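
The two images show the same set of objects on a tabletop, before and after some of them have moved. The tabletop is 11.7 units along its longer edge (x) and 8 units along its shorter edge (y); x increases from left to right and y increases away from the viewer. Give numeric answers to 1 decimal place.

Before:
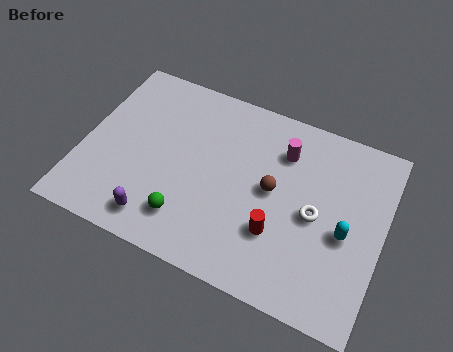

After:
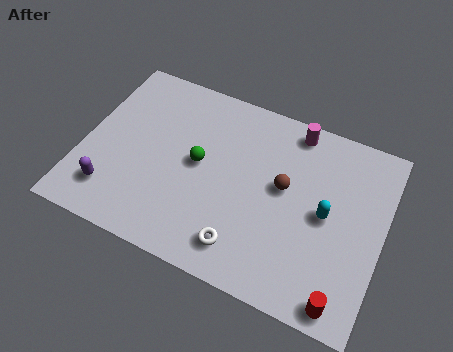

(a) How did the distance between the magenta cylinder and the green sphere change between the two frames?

-0.9

They were about 5.4 units apart before and 4.5 after — 0.9 units closer together.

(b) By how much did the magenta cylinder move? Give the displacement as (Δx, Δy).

(0.3, 1.1)

The magenta cylinder started near (7.6, 6.0) and ended near (7.9, 7.1).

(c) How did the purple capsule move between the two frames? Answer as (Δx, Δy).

(-1.9, 0.5)

From the two frames, the purple capsule sits at roughly (3.3, 1.2) before and (1.4, 1.7) after.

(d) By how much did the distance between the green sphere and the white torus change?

-1.6

They were about 5.1 units apart before and 3.5 after — 1.6 units closer together.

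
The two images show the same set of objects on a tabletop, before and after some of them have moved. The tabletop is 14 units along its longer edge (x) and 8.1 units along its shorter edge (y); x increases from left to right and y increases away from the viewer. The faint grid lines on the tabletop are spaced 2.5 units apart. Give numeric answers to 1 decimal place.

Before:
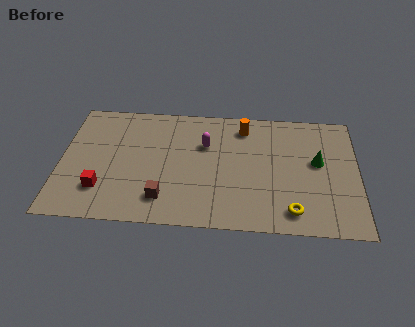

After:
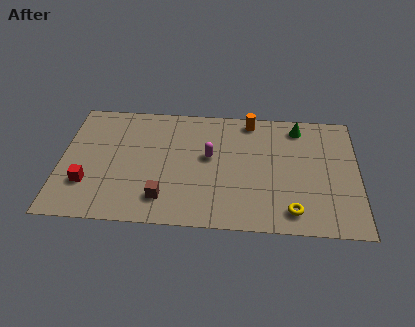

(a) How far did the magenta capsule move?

0.8

The magenta capsule was near (6.8, 5.4) before and (7.0, 4.6) after, so it travelled √(0.2² + 0.8²) ≈ 0.8 units.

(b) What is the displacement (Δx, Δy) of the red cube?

(-0.7, 0.3)

From the two frames, the red cube sits at roughly (2.0, 2.1) before and (1.3, 2.4) after.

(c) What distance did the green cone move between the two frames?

2.5

The green cone was near (12.1, 4.6) before and (11.2, 6.9) after, so it travelled √(0.9² + 2.3²) ≈ 2.5 units.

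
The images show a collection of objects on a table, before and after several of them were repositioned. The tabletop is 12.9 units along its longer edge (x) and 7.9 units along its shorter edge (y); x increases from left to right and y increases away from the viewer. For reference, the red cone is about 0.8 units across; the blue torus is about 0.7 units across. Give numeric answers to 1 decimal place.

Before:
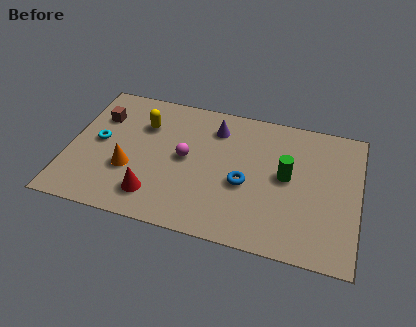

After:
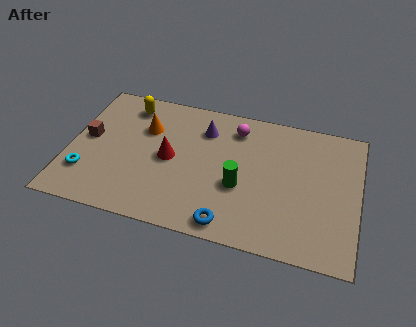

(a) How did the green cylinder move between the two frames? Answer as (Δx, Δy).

(-2.0, -1.1)

The green cylinder was at about (9.7, 4.2) and moved to about (7.7, 3.1).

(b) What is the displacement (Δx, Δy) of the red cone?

(0.5, 2.3)

The red cone started near (4.0, 1.6) and ended near (4.5, 3.9).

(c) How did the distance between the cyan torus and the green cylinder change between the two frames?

-1.5

The distance was about 8.4 in the first image and 6.9 in the second, so they moved 1.5 units closer together.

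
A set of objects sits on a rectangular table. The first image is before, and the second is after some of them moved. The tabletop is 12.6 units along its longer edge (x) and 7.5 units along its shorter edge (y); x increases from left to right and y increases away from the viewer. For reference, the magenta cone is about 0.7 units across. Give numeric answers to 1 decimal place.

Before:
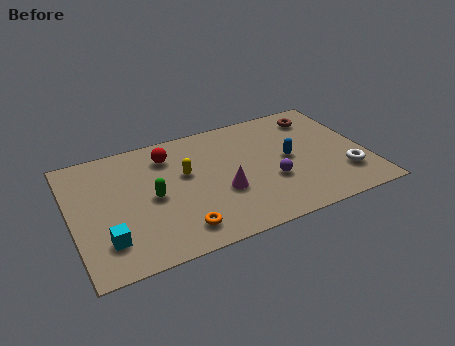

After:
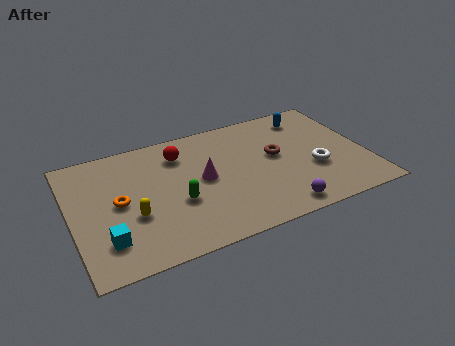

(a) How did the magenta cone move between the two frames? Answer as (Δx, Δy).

(-0.7, 1.1)

The magenta cone started near (6.3, 2.8) and ended near (5.6, 3.9).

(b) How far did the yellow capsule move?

2.9

From (4.9, 4.5) to (2.5, 2.8), the yellow capsule covered √(2.4² + 1.7²) ≈ 2.9 units.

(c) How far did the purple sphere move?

1.8

The purple sphere moved from about (8.4, 2.7) to (8.5, 0.9), a distance of √(0.1² + 1.8²) ≈ 1.8.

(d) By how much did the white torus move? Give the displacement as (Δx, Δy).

(-1.2, 0.8)

The white torus was at about (11.5, 2.0) and moved to about (10.3, 2.8).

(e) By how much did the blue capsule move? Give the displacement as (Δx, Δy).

(1.2, 2.4)

From the two frames, the blue capsule sits at roughly (9.3, 3.8) before and (10.5, 6.2) after.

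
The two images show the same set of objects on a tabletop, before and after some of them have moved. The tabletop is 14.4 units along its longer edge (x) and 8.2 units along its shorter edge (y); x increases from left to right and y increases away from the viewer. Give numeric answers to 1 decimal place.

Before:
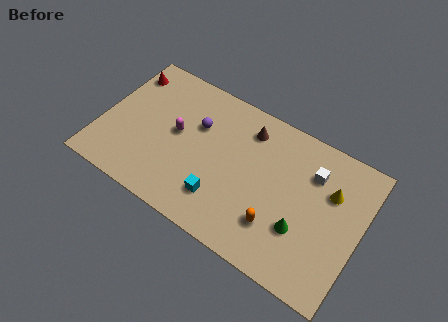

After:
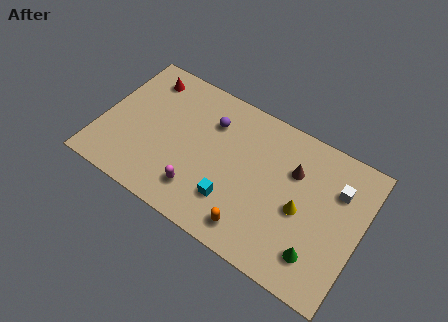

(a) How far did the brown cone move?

2.9

The brown cone moved from about (7.8, 6.6) to (10.5, 5.6), a distance of √(2.7² + 1.0²) ≈ 2.9.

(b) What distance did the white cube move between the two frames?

1.4

From (11.5, 6.0) to (12.9, 5.8), the white cube covered √(1.4² + 0.2²) ≈ 1.4 units.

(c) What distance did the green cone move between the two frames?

1.3

The green cone was near (11.4, 2.7) before and (12.4, 1.8) after, so it travelled √(1.0² + 0.9²) ≈ 1.3 units.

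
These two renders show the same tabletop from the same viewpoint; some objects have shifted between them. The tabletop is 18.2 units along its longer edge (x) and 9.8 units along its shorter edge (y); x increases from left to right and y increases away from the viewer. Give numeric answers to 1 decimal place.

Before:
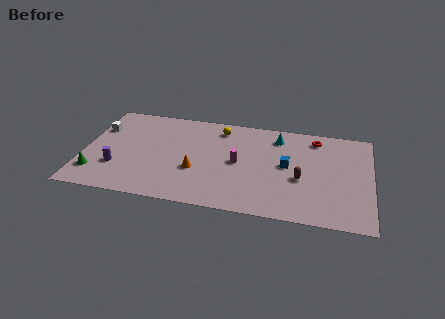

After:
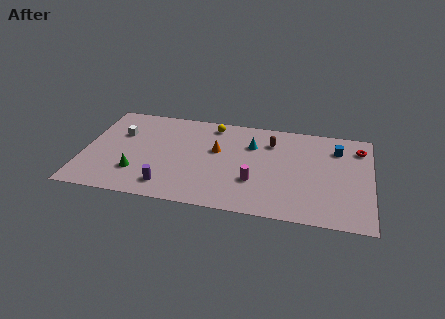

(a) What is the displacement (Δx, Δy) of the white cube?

(1.4, -0.3)

The white cube was at about (0.8, 6.8) and moved to about (2.2, 6.5).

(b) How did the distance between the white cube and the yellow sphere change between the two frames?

-1.7

They were about 7.8 units apart before and 6.1 after — 1.7 units closer together.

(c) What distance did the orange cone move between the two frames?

2.6

The orange cone was near (7.2, 3.6) before and (8.4, 5.9) after, so it travelled √(1.2² + 2.3²) ≈ 2.6 units.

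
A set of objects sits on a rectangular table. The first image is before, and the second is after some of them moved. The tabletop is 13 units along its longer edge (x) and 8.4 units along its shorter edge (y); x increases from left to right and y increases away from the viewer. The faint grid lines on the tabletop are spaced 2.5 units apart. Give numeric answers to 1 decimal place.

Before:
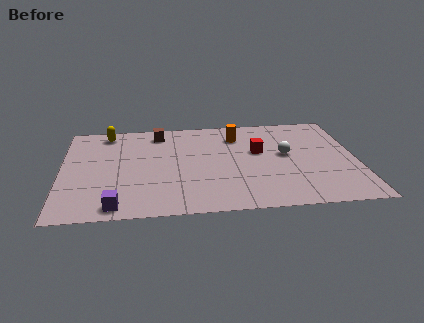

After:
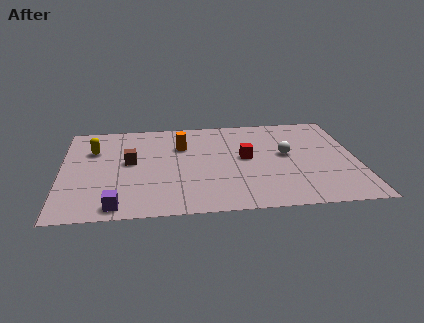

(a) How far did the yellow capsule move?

1.6

The yellow capsule moved from about (2.0, 7.3) to (1.4, 5.8), a distance of √(0.6² + 1.5²) ≈ 1.6.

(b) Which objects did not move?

the purple cube and the white sphere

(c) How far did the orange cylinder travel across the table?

2.6

The orange cylinder moved from about (7.8, 6.5) to (5.3, 5.8), a distance of √(2.5² + 0.7²) ≈ 2.6.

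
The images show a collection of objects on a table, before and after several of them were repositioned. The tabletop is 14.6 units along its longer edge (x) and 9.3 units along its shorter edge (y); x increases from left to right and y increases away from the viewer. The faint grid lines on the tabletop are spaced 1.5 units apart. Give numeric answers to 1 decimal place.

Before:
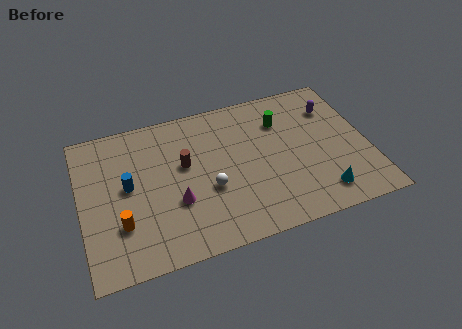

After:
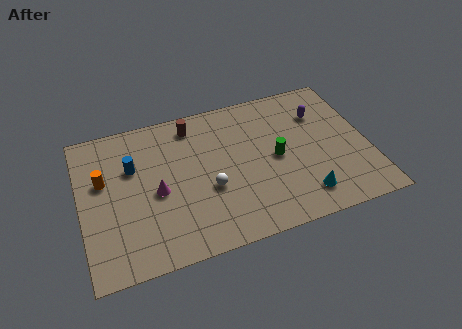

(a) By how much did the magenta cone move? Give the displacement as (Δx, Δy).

(-0.9, 0.9)

The magenta cone was at about (4.7, 3.3) and moved to about (3.8, 4.2).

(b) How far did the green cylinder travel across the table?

2.4

The green cylinder moved from about (10.4, 6.8) to (9.9, 4.5), a distance of √(0.5² + 2.3²) ≈ 2.4.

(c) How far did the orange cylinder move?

3.0

From (1.9, 2.8) to (1.2, 5.7), the orange cylinder covered √(0.7² + 2.9²) ≈ 3.0 units.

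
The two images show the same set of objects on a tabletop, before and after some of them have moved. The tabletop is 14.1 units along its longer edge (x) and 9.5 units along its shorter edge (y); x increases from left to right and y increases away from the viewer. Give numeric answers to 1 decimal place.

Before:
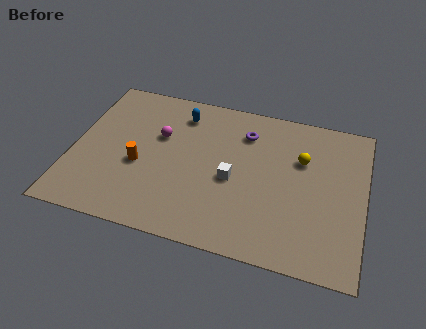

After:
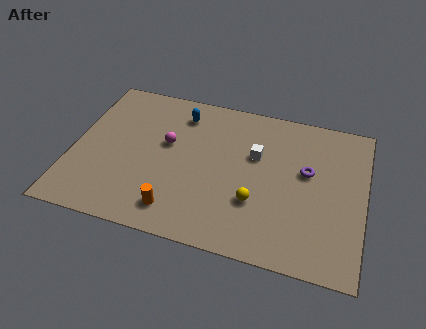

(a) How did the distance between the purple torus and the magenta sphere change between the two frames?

+2.5

Before: roughly 4.3 units apart; after: 6.8. That's 2.5 units further apart.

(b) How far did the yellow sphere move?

3.8

The yellow sphere was near (11.0, 6.3) before and (9.0, 3.1) after, so it travelled √(2.0² + 3.2²) ≈ 3.8 units.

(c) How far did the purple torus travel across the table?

3.5

The purple torus was near (8.2, 7.3) before and (11.3, 5.6) after, so it travelled √(3.1² + 1.7²) ≈ 3.5 units.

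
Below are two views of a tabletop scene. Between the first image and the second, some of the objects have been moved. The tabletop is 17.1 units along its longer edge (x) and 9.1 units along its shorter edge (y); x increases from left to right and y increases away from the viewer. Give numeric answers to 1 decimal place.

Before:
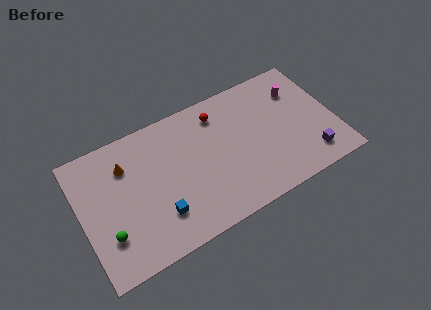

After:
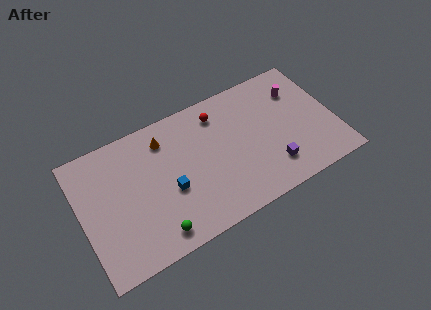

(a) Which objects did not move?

the red sphere and the magenta cylinder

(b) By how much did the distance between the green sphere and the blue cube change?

-0.7

They were about 3.4 units apart before and 2.7 after — 0.7 units closer together.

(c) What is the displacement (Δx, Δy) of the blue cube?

(0.9, 1.3)

The blue cube was at about (4.9, 2.4) and moved to about (5.8, 3.7).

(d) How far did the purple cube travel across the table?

2.6

From (15.1, 1.7) to (12.5, 2.1), the purple cube covered √(2.6² + 0.4²) ≈ 2.6 units.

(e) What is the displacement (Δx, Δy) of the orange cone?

(2.7, 0.6)

The orange cone was at about (3.2, 6.7) and moved to about (5.9, 7.3).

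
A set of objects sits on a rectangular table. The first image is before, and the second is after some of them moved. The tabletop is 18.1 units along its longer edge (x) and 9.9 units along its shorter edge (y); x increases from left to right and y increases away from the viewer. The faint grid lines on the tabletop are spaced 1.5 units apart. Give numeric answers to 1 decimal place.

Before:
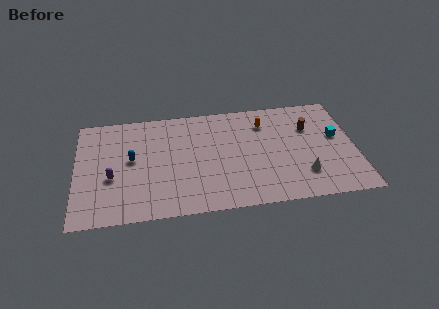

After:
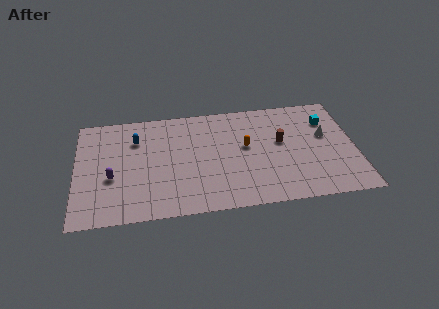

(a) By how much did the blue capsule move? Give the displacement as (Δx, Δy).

(0.3, 1.8)

The blue capsule was at about (3.6, 5.4) and moved to about (3.9, 7.2).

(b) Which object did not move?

the purple capsule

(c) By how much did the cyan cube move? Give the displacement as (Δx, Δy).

(-0.5, 1.6)

The cyan cube started near (16.9, 5.7) and ended near (16.4, 7.3).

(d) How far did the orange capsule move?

2.4

The orange capsule was near (12.3, 7.6) before and (11.0, 5.6) after, so it travelled √(1.3² + 2.0²) ≈ 2.4 units.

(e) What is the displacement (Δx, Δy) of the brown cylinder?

(-1.9, -1.1)

From the two frames, the brown cylinder sits at roughly (15.2, 6.8) before and (13.3, 5.7) after.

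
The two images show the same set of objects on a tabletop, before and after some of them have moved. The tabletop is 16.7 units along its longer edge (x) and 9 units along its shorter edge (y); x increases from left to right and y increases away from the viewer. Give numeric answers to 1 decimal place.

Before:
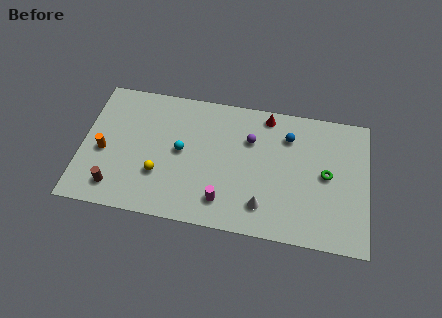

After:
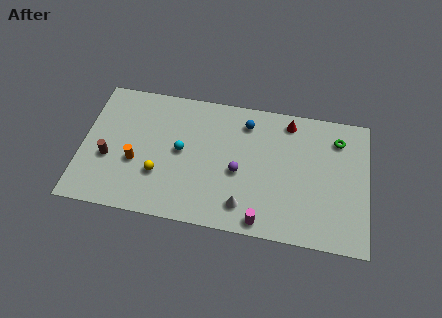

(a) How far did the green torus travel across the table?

2.6

The green torus moved from about (14.3, 4.6) to (14.9, 7.1), a distance of √(0.6² + 2.5²) ≈ 2.6.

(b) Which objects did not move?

the cyan sphere and the yellow sphere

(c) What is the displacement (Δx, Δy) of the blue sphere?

(-2.5, 0.5)

The blue sphere was at about (12.0, 6.8) and moved to about (9.5, 7.3).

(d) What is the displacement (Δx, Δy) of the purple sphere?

(-0.6, -2.3)

The purple sphere was at about (9.8, 6.2) and moved to about (9.2, 3.9).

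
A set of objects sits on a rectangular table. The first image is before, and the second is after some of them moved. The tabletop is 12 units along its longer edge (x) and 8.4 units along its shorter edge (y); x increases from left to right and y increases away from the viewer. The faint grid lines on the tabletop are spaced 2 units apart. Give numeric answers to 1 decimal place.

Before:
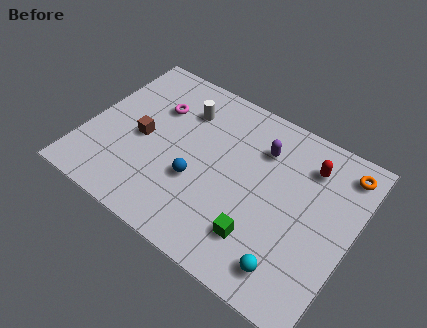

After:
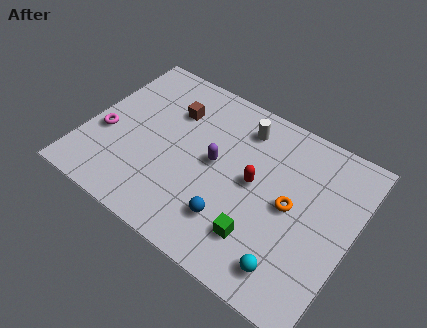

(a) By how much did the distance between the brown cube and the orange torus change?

-3.2

Before: roughly 9.3 units apart; after: 6.1. That's 3.2 units closer together.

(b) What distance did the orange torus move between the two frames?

3.5

The orange torus moved from about (11.2, 7.1) to (9.3, 4.2), a distance of √(1.9² + 2.9²) ≈ 3.5.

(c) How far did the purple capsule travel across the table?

2.5

The purple capsule was near (7.6, 6.2) before and (5.8, 4.4) after, so it travelled √(1.8² + 1.8²) ≈ 2.5 units.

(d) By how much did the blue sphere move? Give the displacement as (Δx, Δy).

(1.8, -1.0)

The blue sphere was at about (5.2, 3.1) and moved to about (7.0, 2.1).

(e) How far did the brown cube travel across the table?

2.3

From (2.5, 3.9) to (3.5, 6.0), the brown cube covered √(1.0² + 2.1²) ≈ 2.3 units.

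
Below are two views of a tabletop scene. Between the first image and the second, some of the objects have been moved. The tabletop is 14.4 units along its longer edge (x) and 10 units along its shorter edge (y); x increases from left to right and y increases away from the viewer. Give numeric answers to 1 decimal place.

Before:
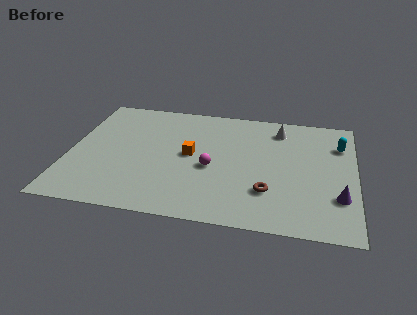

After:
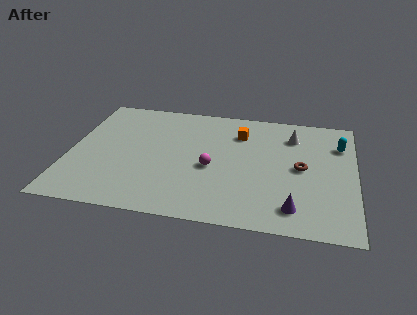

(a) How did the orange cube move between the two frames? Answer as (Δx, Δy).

(2.4, 2.3)

The orange cube started near (6.1, 5.2) and ended near (8.5, 7.5).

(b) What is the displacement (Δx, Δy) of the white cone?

(0.7, -0.5)

The white cone was at about (10.5, 8.2) and moved to about (11.2, 7.7).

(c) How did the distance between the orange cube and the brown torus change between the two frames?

-0.6

Before: roughly 4.7 units apart; after: 4.1. That's 0.6 units closer together.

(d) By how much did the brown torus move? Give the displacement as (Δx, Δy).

(1.6, 2.2)

The brown torus started near (10.1, 2.8) and ended near (11.7, 5.0).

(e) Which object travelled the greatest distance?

the orange cube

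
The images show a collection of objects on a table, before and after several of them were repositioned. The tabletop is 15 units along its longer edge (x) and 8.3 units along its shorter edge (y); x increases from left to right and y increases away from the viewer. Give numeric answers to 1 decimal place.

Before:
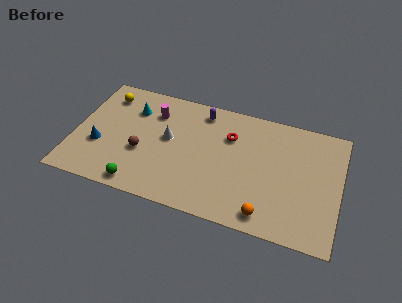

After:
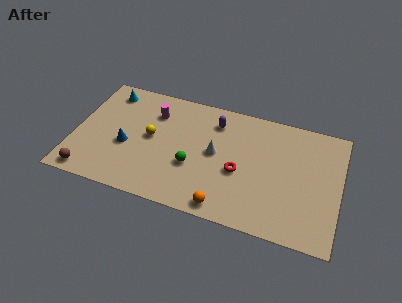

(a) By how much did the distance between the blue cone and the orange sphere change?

-3.5

They were about 9.8 units apart before and 6.3 after — 3.5 units closer together.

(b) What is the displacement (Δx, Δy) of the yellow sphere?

(2.8, -2.3)

The yellow sphere started near (1.5, 6.7) and ended near (4.3, 4.4).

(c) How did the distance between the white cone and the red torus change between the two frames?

-1.9

They were about 3.6 units apart before and 1.7 after — 1.9 units closer together.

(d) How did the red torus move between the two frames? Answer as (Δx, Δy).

(0.7, -2.3)

The red torus started near (8.7, 5.8) and ended near (9.4, 3.5).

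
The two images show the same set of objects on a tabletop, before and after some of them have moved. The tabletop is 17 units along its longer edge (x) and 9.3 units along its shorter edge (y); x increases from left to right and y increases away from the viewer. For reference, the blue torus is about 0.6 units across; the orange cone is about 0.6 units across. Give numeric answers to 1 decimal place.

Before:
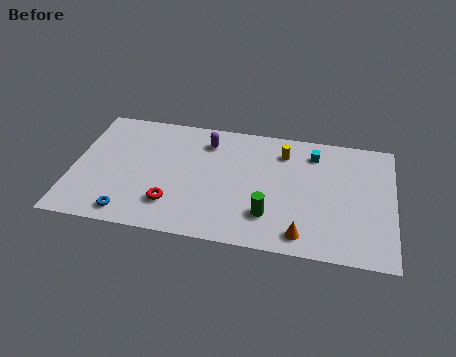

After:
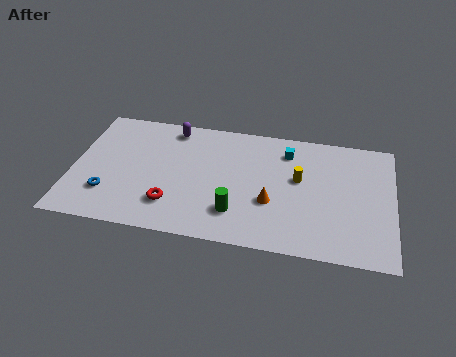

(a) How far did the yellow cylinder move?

2.1

The yellow cylinder moved from about (11.1, 7.3) to (12.0, 5.4), a distance of √(0.9² + 1.9²) ≈ 2.1.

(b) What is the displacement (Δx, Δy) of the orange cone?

(-1.7, 2.1)

The orange cone was at about (12.3, 1.3) and moved to about (10.6, 3.4).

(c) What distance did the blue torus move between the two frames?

1.8

From (3.2, 1.2) to (2.0, 2.5), the blue torus covered √(1.2² + 1.3²) ≈ 1.8 units.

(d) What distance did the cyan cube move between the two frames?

1.4

The cyan cube moved from about (12.7, 7.5) to (11.3, 7.4), a distance of √(1.4² + 0.1²) ≈ 1.4.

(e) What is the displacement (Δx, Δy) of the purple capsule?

(-1.9, 0.7)

The purple capsule was at about (7.0, 7.4) and moved to about (5.1, 8.1).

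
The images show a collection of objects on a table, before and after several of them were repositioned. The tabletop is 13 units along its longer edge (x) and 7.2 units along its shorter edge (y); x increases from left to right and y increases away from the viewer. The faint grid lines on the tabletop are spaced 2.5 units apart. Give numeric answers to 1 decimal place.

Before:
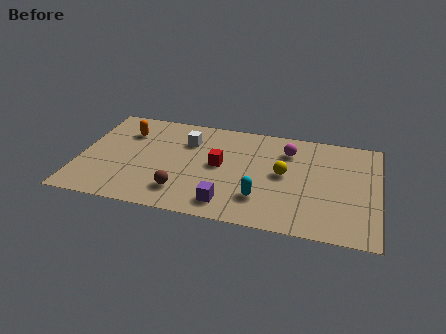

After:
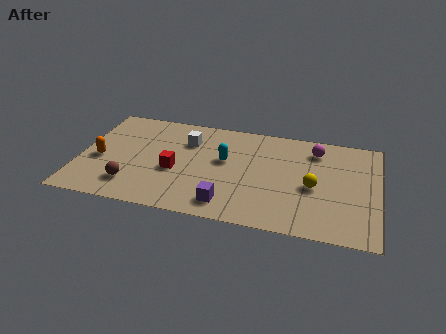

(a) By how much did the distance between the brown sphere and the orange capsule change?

-2.5

Before: roughly 4.6 units apart; after: 2.1. That's 2.5 units closer together.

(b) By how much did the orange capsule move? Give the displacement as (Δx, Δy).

(-1.0, -2.2)

From the two frames, the orange capsule sits at roughly (1.9, 5.3) before and (0.9, 3.1) after.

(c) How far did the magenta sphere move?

1.2

The magenta sphere moved from about (9.0, 5.5) to (10.2, 5.8), a distance of √(1.2² + 0.3²) ≈ 1.2.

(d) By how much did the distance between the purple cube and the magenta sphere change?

+0.9

Before: roughly 4.9 units apart; after: 5.8. That's 0.9 units further apart.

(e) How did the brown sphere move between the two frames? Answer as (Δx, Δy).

(-2.2, 0.0)

The brown sphere was at about (4.6, 1.6) and moved to about (2.4, 1.6).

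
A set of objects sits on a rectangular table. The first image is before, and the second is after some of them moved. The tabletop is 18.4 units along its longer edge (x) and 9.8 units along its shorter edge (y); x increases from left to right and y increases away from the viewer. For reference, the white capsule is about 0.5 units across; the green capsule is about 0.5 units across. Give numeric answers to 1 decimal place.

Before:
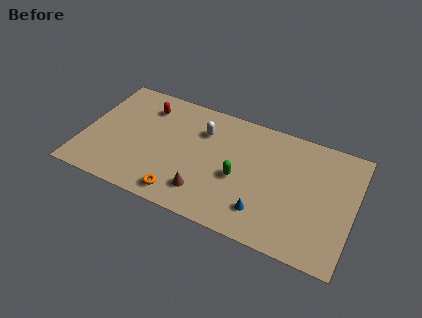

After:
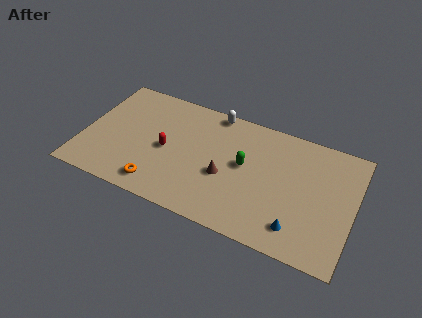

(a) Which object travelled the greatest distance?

the red capsule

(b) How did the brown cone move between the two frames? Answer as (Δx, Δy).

(1.2, 1.9)

The brown cone started near (8.6, 2.1) and ended near (9.8, 4.0).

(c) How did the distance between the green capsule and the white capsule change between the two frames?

+0.4

The distance was about 4.0 in the first image and 4.4 in the second, so they moved 0.4 units further apart.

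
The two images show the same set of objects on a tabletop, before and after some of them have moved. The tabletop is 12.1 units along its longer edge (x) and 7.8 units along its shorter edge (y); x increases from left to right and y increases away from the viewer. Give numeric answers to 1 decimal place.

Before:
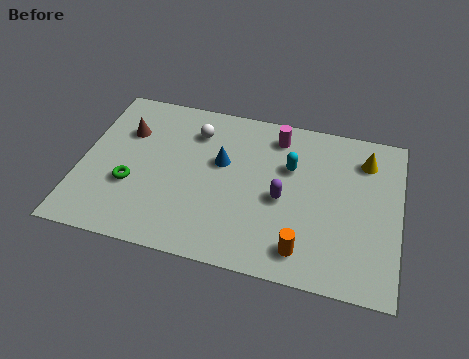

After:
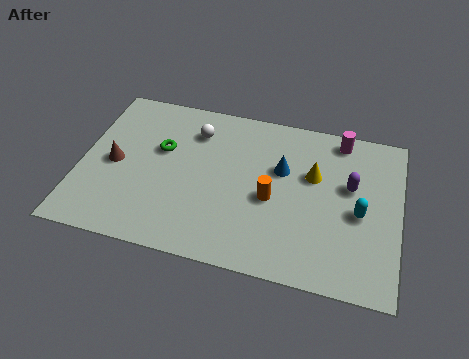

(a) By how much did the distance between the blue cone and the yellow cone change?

-4.4

The distance was about 5.6 in the first image and 1.2 in the second, so they moved 4.4 units closer together.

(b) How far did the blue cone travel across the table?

2.3

From (5.3, 4.7) to (7.6, 4.9), the blue cone covered √(2.3² + 0.2²) ≈ 2.3 units.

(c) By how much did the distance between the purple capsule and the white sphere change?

+1.8

They were about 4.3 units apart before and 6.1 after — 1.8 units further apart.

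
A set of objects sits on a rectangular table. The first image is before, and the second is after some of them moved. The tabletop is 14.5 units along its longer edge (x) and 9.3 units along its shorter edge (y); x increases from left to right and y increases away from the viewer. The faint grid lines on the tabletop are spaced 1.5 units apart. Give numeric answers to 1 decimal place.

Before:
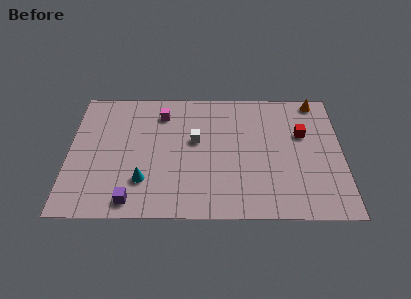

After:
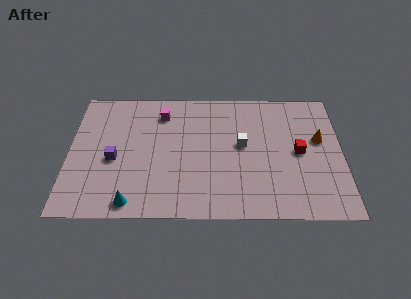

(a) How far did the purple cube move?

3.1

The purple cube was near (3.4, 1.1) before and (2.4, 4.0) after, so it travelled √(1.0² + 2.9²) ≈ 3.1 units.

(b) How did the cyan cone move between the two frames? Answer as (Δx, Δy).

(-0.6, -1.5)

The cyan cone was at about (4.0, 2.5) and moved to about (3.4, 1.0).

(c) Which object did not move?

the magenta cube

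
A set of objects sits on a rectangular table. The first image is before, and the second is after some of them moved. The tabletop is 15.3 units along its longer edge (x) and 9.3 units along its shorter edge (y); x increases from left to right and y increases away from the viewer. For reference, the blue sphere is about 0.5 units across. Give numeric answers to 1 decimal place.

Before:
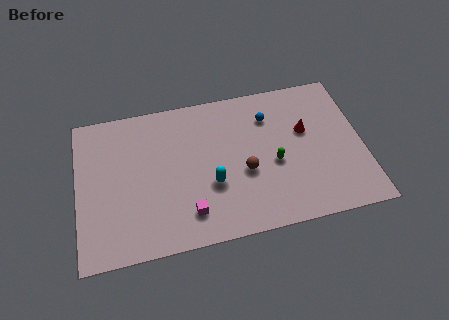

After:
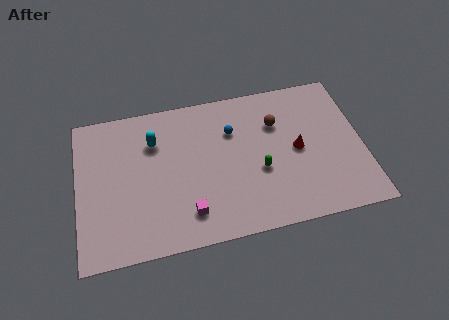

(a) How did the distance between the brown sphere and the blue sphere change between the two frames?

-1.1

The distance was about 3.5 in the first image and 2.4 in the second, so they moved 1.1 units closer together.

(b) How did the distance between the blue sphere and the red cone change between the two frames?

+1.6

Before: roughly 2.3 units apart; after: 3.9. That's 1.6 units further apart.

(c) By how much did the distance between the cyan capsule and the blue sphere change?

-0.7

The distance was about 4.9 in the first image and 4.2 in the second, so they moved 0.7 units closer together.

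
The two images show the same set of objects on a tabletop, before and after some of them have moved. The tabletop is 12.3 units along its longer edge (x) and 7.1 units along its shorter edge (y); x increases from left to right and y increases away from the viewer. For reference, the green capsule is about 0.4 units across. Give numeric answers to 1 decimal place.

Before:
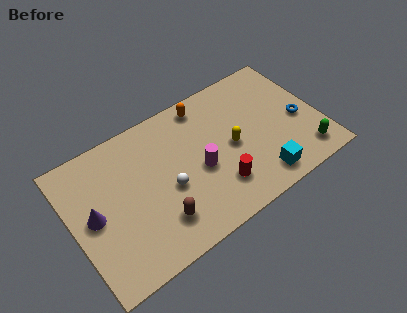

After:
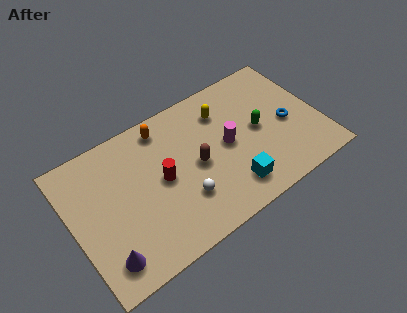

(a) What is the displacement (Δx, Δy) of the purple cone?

(0.2, -2.3)

The purple cone started near (1.0, 3.6) and ended near (1.2, 1.3).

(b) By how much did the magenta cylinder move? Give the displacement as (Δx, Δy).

(1.5, 0.5)

From the two frames, the magenta cylinder sits at roughly (6.2, 3.1) before and (7.7, 3.6) after.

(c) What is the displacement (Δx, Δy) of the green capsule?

(-1.9, 2.4)

From the two frames, the green capsule sits at roughly (11.2, 1.2) before and (9.3, 3.6) after.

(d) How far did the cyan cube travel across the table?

1.4

From (8.9, 1.1) to (7.5, 1.4), the cyan cube covered √(1.4² + 0.3²) ≈ 1.4 units.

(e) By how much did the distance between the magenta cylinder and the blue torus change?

-2.1

They were about 5.1 units apart before and 3.0 after — 2.1 units closer together.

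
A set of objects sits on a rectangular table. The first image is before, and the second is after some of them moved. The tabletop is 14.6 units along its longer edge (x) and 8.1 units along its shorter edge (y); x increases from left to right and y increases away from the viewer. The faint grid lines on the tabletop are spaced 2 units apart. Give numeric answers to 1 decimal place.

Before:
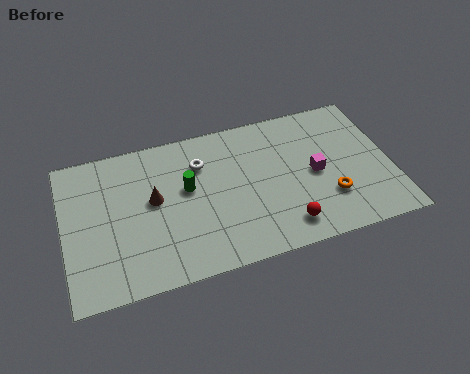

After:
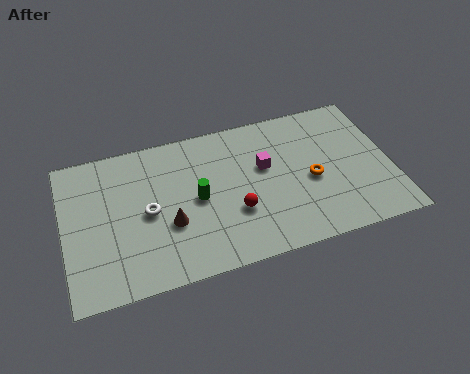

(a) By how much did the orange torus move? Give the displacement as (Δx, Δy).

(-0.7, 1.2)

From the two frames, the orange torus sits at roughly (11.7, 2.4) before and (11.0, 3.6) after.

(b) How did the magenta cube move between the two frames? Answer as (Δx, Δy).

(-2.2, 1.0)

From the two frames, the magenta cube sits at roughly (11.2, 3.9) before and (9.0, 4.9) after.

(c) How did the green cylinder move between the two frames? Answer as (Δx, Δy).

(0.4, -0.7)

From the two frames, the green cylinder sits at roughly (5.5, 4.7) before and (5.9, 4.0) after.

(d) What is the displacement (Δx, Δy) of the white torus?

(-2.5, -2.0)

The white torus started near (6.2, 5.9) and ended near (3.7, 3.9).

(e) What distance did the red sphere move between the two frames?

2.5

The red sphere was near (9.6, 1.4) before and (7.5, 2.8) after, so it travelled √(2.1² + 1.4²) ≈ 2.5 units.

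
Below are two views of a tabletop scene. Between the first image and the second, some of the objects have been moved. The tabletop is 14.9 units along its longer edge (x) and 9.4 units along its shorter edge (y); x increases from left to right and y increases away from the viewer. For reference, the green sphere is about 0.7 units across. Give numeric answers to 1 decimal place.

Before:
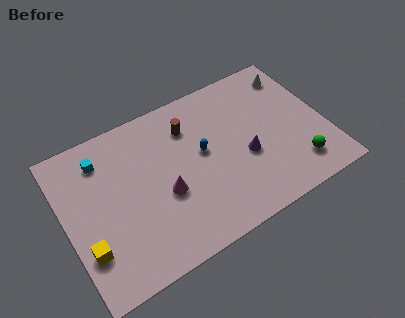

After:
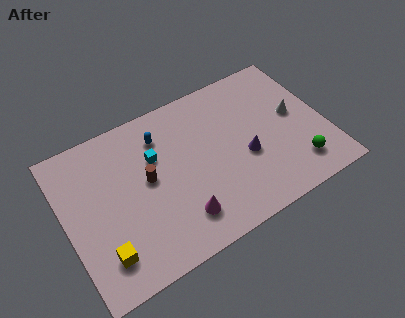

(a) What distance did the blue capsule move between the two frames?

3.0

From (7.9, 5.2) to (5.8, 7.3), the blue capsule covered √(2.1² + 2.1²) ≈ 3.0 units.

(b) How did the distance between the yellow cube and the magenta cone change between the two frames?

-0.3

Before: roughly 4.7 units apart; after: 4.4. That's 0.3 units closer together.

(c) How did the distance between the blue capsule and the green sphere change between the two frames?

+2.9

Before: roughly 6.0 units apart; after: 8.9. That's 2.9 units further apart.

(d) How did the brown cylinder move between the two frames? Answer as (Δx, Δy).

(-2.7, -2.0)

The brown cylinder started near (7.4, 7.1) and ended near (4.7, 5.1).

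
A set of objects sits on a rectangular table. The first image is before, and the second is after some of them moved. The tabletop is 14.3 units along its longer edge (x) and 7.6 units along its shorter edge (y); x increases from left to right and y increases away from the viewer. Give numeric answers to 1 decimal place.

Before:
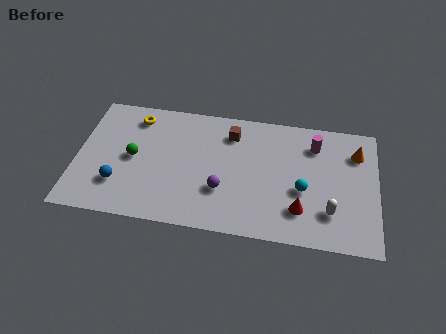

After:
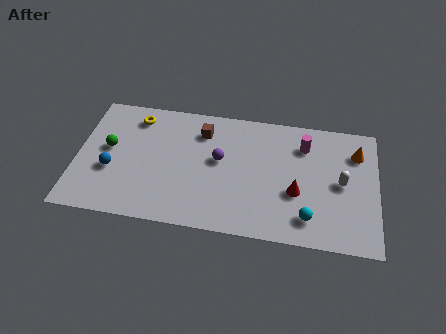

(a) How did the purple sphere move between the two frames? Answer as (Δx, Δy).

(-0.2, 1.8)

The purple sphere started near (7.0, 2.5) and ended near (6.8, 4.3).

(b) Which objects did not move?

the orange cone and the yellow torus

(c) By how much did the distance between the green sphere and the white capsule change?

+1.5

The distance was about 9.6 in the first image and 11.1 in the second, so they moved 1.5 units further apart.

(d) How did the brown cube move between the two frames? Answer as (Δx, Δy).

(-1.4, -0.1)

The brown cube started near (7.3, 6.0) and ended near (5.9, 5.9).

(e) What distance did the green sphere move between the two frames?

1.3

The green sphere moved from about (2.7, 3.8) to (1.5, 4.2), a distance of √(1.2² + 0.4²) ≈ 1.3.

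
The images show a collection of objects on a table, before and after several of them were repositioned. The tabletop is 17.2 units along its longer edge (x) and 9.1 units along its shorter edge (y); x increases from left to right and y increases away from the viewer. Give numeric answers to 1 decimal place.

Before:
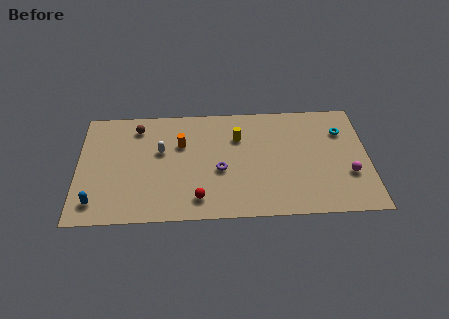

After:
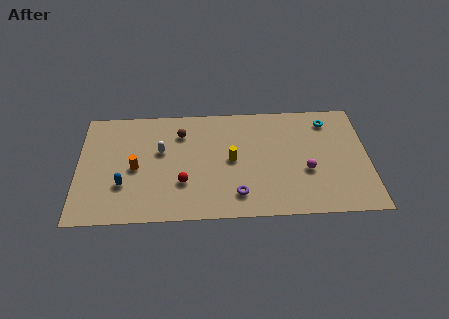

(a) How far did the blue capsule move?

2.1

The blue capsule was near (1.1, 1.6) before and (2.7, 2.9) after, so it travelled √(1.6² + 1.3²) ≈ 2.1 units.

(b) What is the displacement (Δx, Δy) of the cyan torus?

(-0.8, 0.9)

The cyan torus was at about (15.7, 6.6) and moved to about (14.9, 7.5).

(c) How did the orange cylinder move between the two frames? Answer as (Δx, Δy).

(-2.7, -1.8)

From the two frames, the orange cylinder sits at roughly (6.1, 6.0) before and (3.4, 4.2) after.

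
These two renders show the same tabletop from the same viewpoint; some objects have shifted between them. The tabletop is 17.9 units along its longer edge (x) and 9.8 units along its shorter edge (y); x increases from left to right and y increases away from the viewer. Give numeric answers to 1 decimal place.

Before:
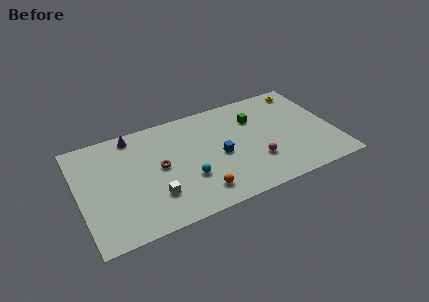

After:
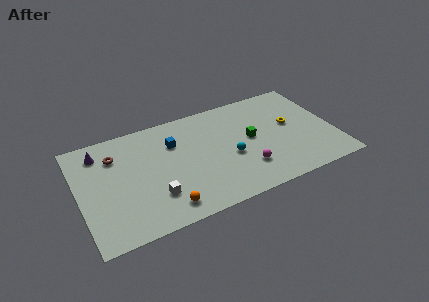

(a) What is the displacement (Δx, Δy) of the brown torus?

(-2.9, 2.2)

The brown torus started near (5.6, 5.1) and ended near (2.7, 7.3).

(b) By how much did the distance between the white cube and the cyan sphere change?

+3.2

They were about 2.5 units apart before and 5.7 after — 3.2 units further apart.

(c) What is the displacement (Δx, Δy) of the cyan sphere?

(3.1, 0.8)

The cyan sphere started near (7.4, 3.3) and ended near (10.5, 4.1).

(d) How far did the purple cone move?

2.5

The purple cone moved from about (4.1, 8.7) to (1.7, 8.0), a distance of √(2.4² + 0.7²) ≈ 2.5.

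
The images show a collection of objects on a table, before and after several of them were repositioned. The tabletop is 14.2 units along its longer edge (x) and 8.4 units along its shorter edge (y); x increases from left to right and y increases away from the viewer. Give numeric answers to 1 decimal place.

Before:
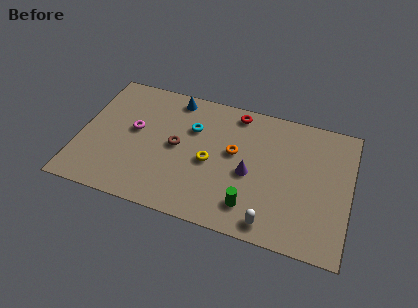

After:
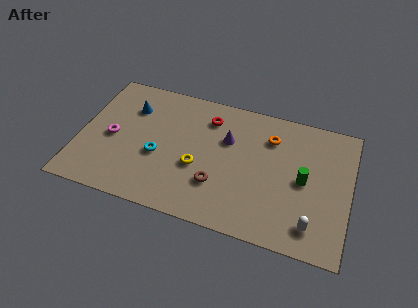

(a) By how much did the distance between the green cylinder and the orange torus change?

-0.4

They were about 3.3 units apart before and 2.9 after — 0.4 units closer together.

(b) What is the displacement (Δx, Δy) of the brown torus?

(2.3, -1.8)

The brown torus was at about (5.1, 4.3) and moved to about (7.4, 2.5).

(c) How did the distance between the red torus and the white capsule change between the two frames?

+0.9

The distance was about 6.8 in the first image and 7.7 in the second, so they moved 0.9 units further apart.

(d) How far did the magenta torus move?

1.4

The magenta torus was near (2.8, 4.7) before and (1.7, 3.9) after, so it travelled √(1.1² + 0.8²) ≈ 1.4 units.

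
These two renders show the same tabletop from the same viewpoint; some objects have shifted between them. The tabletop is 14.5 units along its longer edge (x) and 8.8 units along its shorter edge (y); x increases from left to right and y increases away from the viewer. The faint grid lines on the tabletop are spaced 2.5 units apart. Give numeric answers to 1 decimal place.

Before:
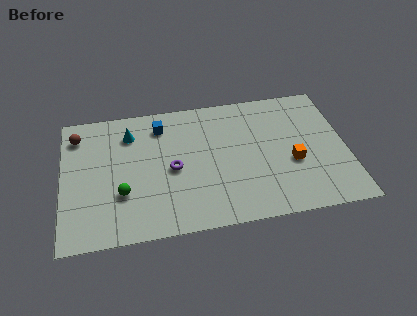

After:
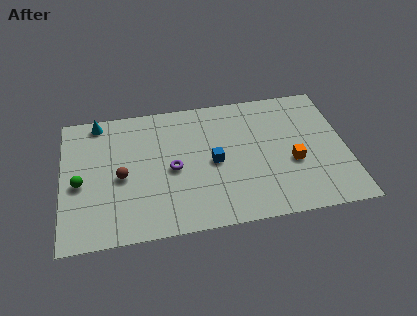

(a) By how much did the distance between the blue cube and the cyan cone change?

+5.3

They were about 1.6 units apart before and 6.9 after — 5.3 units further apart.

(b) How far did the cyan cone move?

1.9

From (3.5, 6.8) to (1.9, 7.9), the cyan cone covered √(1.6² + 1.1²) ≈ 1.9 units.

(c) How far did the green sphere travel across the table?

2.3

The green sphere moved from about (3.0, 2.9) to (0.9, 3.9), a distance of √(2.1² + 1.0²) ≈ 2.3.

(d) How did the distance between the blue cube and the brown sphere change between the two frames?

+0.4

The distance was about 4.3 in the first image and 4.7 in the second, so they moved 0.4 units further apart.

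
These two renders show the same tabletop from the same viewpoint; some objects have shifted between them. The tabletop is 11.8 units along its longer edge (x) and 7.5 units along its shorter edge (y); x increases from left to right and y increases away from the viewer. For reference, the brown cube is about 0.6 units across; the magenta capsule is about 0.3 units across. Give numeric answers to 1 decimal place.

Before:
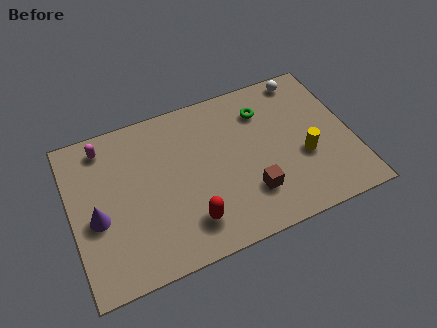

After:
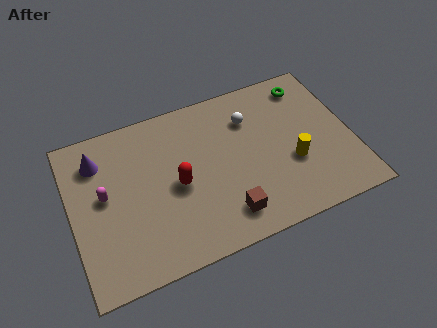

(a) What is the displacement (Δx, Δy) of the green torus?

(2.0, 0.6)

From the two frames, the green torus sits at roughly (8.3, 5.7) before and (10.3, 6.3) after.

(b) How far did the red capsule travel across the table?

1.9

The red capsule was near (4.7, 1.6) before and (4.4, 3.5) after, so it travelled √(0.3² + 1.9²) ≈ 1.9 units.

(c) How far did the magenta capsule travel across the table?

2.3

The magenta capsule was near (1.6, 6.4) before and (1.4, 4.1) after, so it travelled √(0.2² + 2.3²) ≈ 2.3 units.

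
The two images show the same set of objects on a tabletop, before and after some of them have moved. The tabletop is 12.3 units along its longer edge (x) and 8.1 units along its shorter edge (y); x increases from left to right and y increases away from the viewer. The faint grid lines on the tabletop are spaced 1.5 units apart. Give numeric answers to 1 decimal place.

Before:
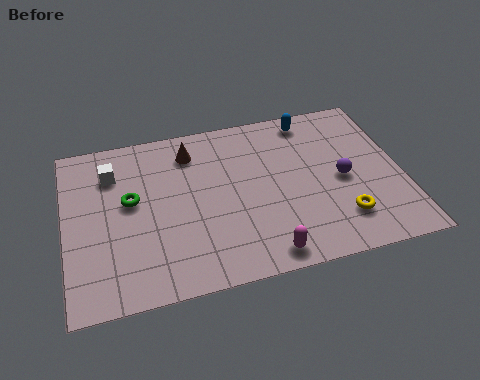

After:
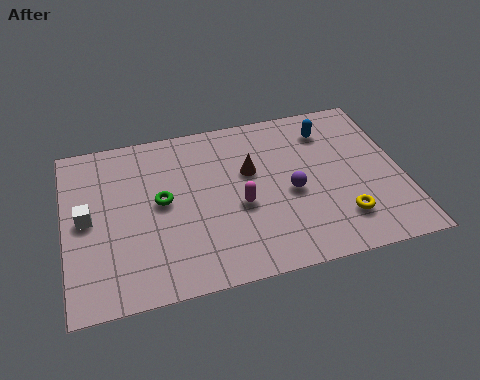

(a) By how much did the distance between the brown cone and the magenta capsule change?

-4.4

The distance was about 6.1 in the first image and 1.7 in the second, so they moved 4.4 units closer together.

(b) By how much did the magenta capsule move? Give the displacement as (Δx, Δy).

(-0.7, 2.5)

The magenta capsule started near (7.0, 0.9) and ended near (6.3, 3.4).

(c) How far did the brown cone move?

2.6

The brown cone was near (4.7, 6.5) before and (6.8, 5.0) after, so it travelled √(2.1² + 1.5²) ≈ 2.6 units.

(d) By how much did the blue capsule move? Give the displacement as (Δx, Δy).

(0.6, -0.7)

From the two frames, the blue capsule sits at roughly (9.2, 7.1) before and (9.8, 6.4) after.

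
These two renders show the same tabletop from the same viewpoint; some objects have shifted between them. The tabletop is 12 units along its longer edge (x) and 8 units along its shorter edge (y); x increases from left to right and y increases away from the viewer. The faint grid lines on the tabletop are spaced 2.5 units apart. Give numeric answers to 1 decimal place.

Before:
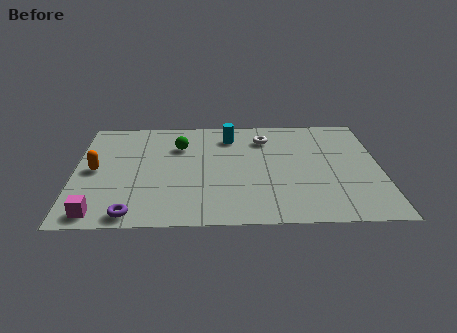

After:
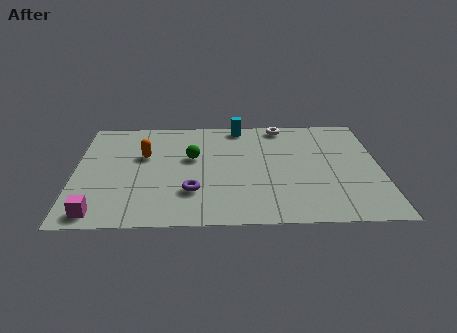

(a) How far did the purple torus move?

2.7

From (2.3, 0.8) to (4.6, 2.3), the purple torus covered √(2.3² + 1.5²) ≈ 2.7 units.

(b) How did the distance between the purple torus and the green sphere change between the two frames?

-2.7

They were about 5.2 units apart before and 2.5 after — 2.7 units closer together.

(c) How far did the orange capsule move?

2.1

The orange capsule moved from about (0.8, 4.0) to (2.7, 5.0), a distance of √(1.9² + 1.0²) ≈ 2.1.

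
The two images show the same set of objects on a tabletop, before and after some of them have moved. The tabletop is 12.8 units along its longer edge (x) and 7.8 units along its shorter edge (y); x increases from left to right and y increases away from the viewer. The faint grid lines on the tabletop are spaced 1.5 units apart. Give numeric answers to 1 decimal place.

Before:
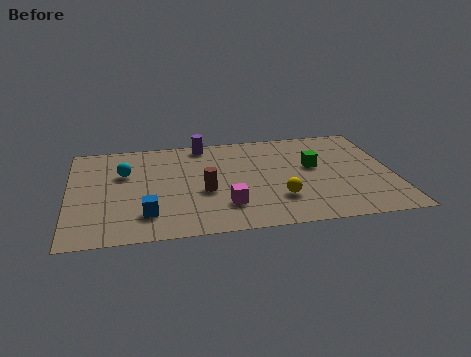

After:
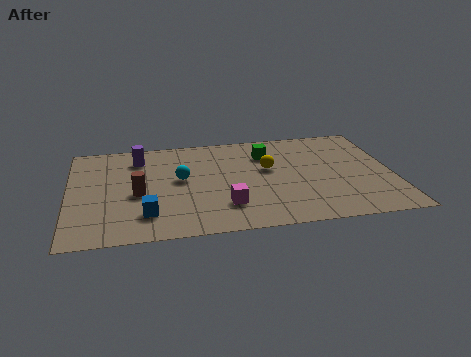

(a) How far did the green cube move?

2.2

The green cube moved from about (9.7, 4.5) to (7.9, 5.8), a distance of √(1.8² + 1.3²) ≈ 2.2.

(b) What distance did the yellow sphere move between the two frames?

2.4

From (8.2, 2.2) to (7.9, 4.6), the yellow sphere covered √(0.3² + 2.4²) ≈ 2.4 units.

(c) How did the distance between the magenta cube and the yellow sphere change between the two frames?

+1.1

Before: roughly 2.1 units apart; after: 3.2. That's 1.1 units further apart.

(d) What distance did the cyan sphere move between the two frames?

2.3

The cyan sphere moved from about (2.2, 5.1) to (4.4, 4.3), a distance of √(2.2² + 0.8²) ≈ 2.3.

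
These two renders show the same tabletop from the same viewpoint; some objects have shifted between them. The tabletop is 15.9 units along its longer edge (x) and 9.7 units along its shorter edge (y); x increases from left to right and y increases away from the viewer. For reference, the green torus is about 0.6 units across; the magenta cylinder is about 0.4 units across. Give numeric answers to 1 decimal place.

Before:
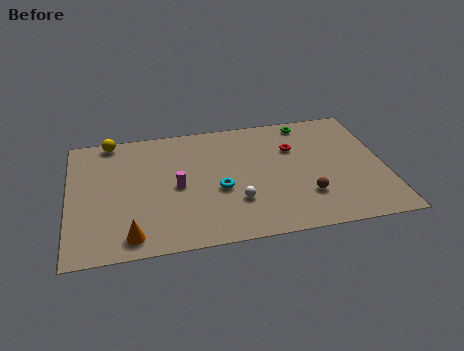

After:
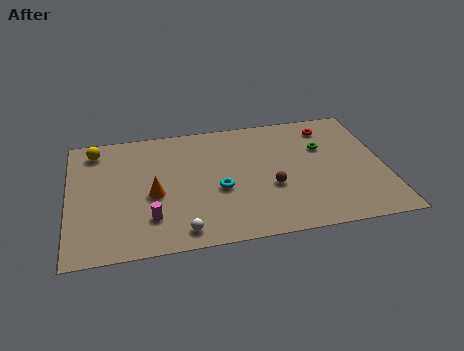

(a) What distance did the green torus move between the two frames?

2.3

The green torus was near (12.2, 8.6) before and (12.9, 6.4) after, so it travelled √(0.7² + 2.2²) ≈ 2.3 units.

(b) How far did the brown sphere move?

2.0

The brown sphere was near (11.8, 2.7) before and (10.1, 3.7) after, so it travelled √(1.7² + 1.0²) ≈ 2.0 units.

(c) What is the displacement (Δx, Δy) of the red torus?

(1.9, 1.4)

From the two frames, the red torus sits at roughly (11.4, 6.6) before and (13.3, 8.0) after.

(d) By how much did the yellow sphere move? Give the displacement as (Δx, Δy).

(-0.8, -0.7)

The yellow sphere started near (2.2, 8.9) and ended near (1.4, 8.2).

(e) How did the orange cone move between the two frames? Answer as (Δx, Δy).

(1.2, 2.9)

The orange cone started near (3.0, 1.3) and ended near (4.2, 4.2).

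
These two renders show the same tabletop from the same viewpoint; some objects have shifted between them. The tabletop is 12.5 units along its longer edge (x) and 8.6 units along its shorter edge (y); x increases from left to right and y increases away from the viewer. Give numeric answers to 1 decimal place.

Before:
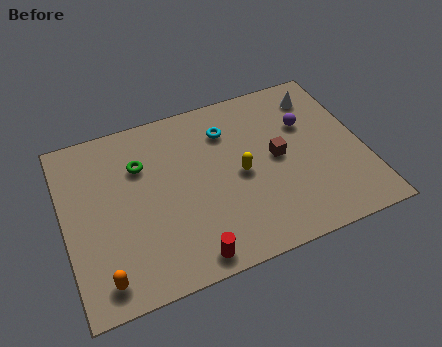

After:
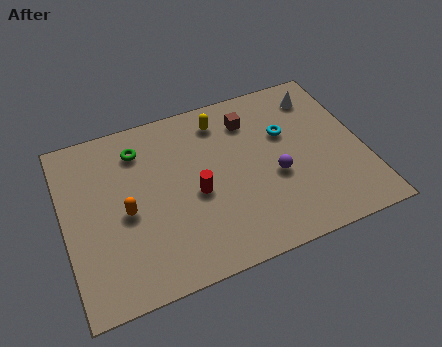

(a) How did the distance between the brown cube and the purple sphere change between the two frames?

+1.4

Before: roughly 1.9 units apart; after: 3.3. That's 1.4 units further apart.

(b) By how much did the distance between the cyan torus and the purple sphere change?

-1.3

The distance was about 3.4 in the first image and 2.1 in the second, so they moved 1.3 units closer together.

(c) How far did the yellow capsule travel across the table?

3.0

The yellow capsule moved from about (7.3, 4.1) to (6.8, 7.1), a distance of √(0.5² + 3.0²) ≈ 3.0.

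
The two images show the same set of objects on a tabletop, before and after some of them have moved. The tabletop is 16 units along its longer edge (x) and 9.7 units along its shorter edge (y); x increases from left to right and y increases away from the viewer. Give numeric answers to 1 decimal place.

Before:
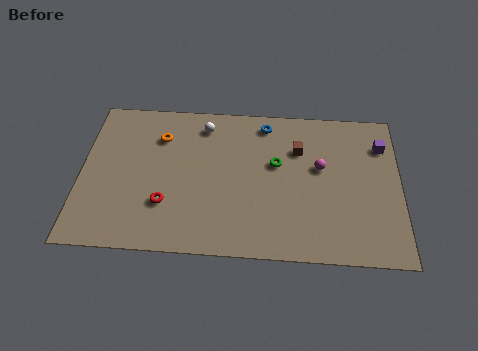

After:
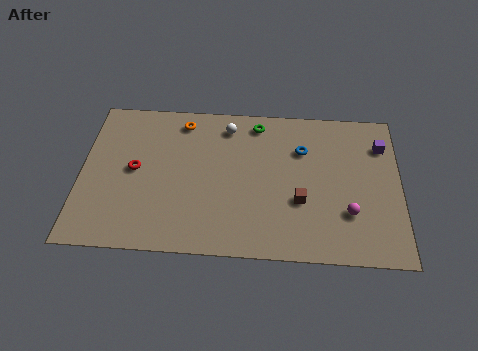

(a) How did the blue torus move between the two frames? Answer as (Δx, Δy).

(1.9, -1.6)

The blue torus was at about (9.2, 8.4) and moved to about (11.1, 6.8).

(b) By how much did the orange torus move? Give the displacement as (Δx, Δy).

(1.1, 1.1)

The orange torus was at about (3.9, 7.2) and moved to about (5.0, 8.3).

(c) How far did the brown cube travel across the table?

3.3

The brown cube moved from about (10.9, 6.8) to (11.0, 3.5), a distance of √(0.1² + 3.3²) ≈ 3.3.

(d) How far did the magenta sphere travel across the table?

3.1

From (12.0, 5.7) to (13.4, 2.9), the magenta sphere covered √(1.4² + 2.8²) ≈ 3.1 units.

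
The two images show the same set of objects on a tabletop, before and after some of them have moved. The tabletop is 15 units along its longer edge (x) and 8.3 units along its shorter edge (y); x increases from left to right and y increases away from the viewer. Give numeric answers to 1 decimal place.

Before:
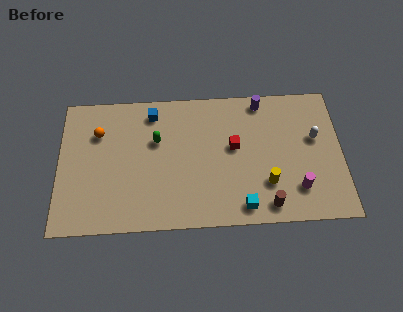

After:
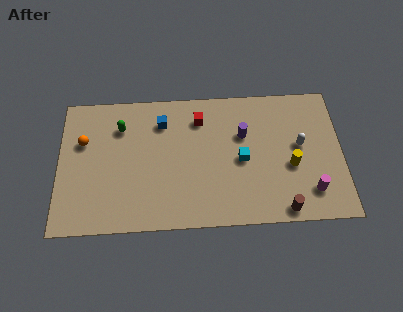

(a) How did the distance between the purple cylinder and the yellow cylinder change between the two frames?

-1.8

The distance was about 5.0 in the first image and 3.2 in the second, so they moved 1.8 units closer together.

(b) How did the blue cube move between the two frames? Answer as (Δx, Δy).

(0.5, -0.6)

The blue cube started near (5.0, 7.0) and ended near (5.5, 6.4).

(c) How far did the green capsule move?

2.1

The green capsule moved from about (5.2, 5.3) to (3.3, 6.2), a distance of √(1.9² + 0.9²) ≈ 2.1.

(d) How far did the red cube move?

2.5

The red cube was near (9.3, 4.7) before and (7.5, 6.5) after, so it travelled √(1.8² + 1.8²) ≈ 2.5 units.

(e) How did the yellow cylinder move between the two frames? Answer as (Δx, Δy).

(1.3, 1.0)

The yellow cylinder started near (11.0, 2.4) and ended near (12.3, 3.4).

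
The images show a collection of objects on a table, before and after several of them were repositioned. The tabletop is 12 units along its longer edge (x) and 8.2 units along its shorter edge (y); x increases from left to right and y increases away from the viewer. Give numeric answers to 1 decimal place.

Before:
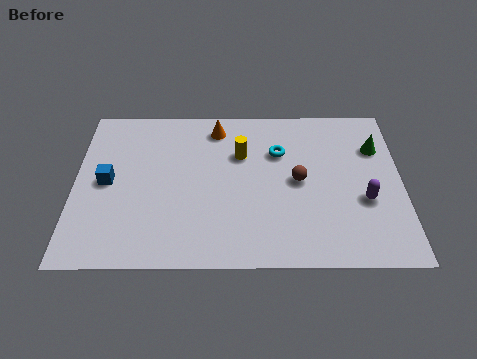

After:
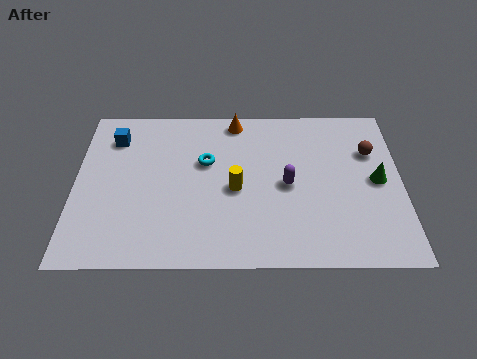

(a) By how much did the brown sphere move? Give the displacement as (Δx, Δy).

(2.7, 1.5)

The brown sphere started near (8.2, 4.1) and ended near (10.9, 5.6).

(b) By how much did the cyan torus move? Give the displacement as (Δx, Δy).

(-2.7, -0.5)

The cyan torus was at about (7.5, 5.6) and moved to about (4.8, 5.1).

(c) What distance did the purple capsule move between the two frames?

2.9

The purple capsule moved from about (10.6, 3.1) to (7.8, 3.9), a distance of √(2.8² + 0.8²) ≈ 2.9.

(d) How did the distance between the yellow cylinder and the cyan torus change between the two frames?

+0.4

They were about 1.4 units apart before and 1.8 after — 0.4 units further apart.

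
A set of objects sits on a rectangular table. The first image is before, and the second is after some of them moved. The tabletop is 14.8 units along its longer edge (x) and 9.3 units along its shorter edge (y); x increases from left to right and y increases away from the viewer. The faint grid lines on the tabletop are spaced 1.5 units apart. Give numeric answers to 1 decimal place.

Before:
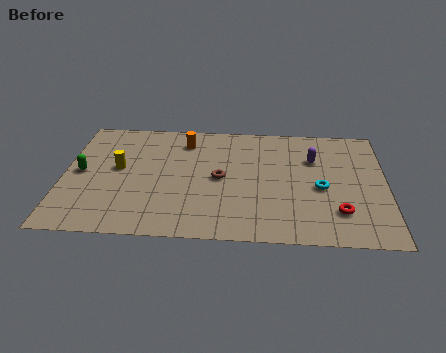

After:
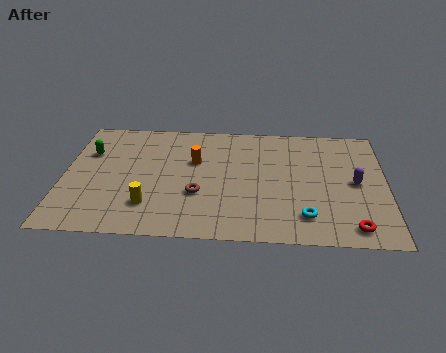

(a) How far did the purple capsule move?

2.6

The purple capsule was near (11.5, 6.4) before and (13.4, 4.6) after, so it travelled √(1.9² + 1.8²) ≈ 2.6 units.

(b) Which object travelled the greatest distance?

the yellow cylinder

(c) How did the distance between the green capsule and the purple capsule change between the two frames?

+1.6

Before: roughly 10.8 units apart; after: 12.4. That's 1.6 units further apart.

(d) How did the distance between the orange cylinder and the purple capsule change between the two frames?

+1.4

They were about 6.1 units apart before and 7.5 after — 1.4 units further apart.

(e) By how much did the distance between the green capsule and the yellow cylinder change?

+3.2

Before: roughly 1.7 units apart; after: 4.9. That's 3.2 units further apart.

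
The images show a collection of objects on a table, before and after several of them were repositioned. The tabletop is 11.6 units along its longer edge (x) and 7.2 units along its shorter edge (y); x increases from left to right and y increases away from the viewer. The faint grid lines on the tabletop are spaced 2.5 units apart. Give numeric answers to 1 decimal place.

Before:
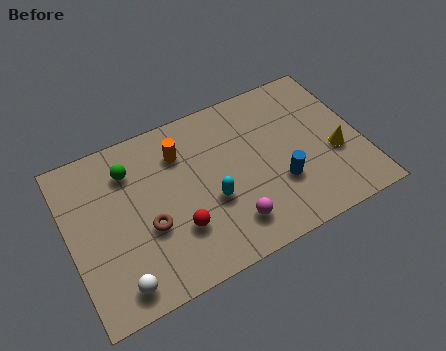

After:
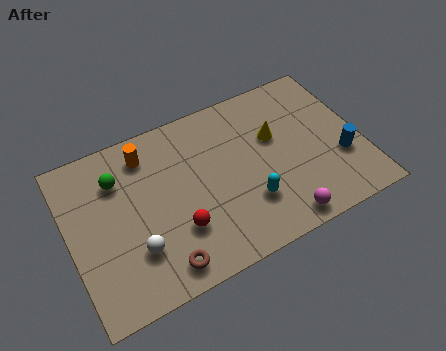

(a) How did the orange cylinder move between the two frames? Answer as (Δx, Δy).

(-1.3, 0.5)

The orange cylinder was at about (4.6, 5.4) and moved to about (3.3, 5.9).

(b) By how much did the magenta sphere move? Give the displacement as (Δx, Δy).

(1.9, -0.7)

The magenta sphere started near (6.1, 1.5) and ended near (8.0, 0.8).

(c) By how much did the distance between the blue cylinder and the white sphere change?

+1.6

Before: roughly 6.7 units apart; after: 8.3. That's 1.6 units further apart.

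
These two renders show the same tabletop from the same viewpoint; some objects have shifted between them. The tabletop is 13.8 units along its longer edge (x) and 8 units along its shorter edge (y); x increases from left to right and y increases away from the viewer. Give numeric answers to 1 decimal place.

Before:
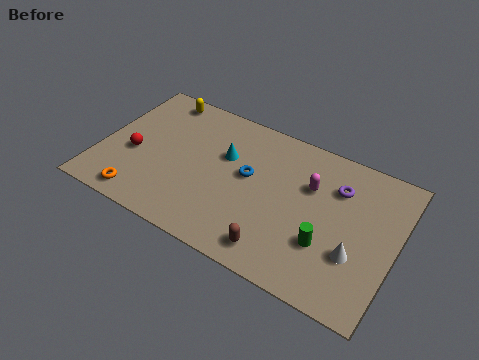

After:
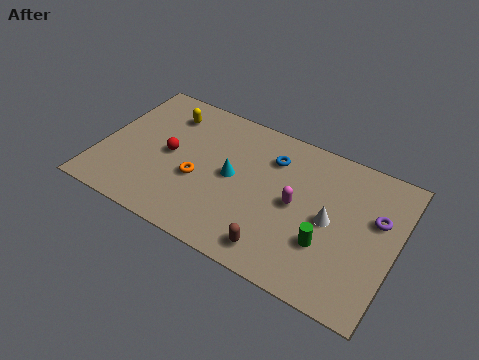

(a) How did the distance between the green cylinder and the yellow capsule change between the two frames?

-0.8

Before: roughly 9.7 units apart; after: 8.9. That's 0.8 units closer together.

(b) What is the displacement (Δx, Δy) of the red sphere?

(1.6, 0.7)

The red sphere was at about (1.6, 3.3) and moved to about (3.2, 4.0).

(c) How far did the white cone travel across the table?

1.8

The white cone moved from about (12.1, 2.7) to (10.8, 3.9), a distance of √(1.3² + 1.2²) ≈ 1.8.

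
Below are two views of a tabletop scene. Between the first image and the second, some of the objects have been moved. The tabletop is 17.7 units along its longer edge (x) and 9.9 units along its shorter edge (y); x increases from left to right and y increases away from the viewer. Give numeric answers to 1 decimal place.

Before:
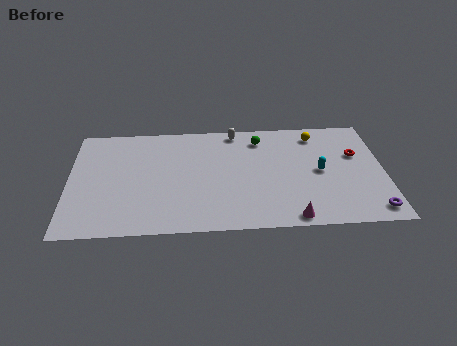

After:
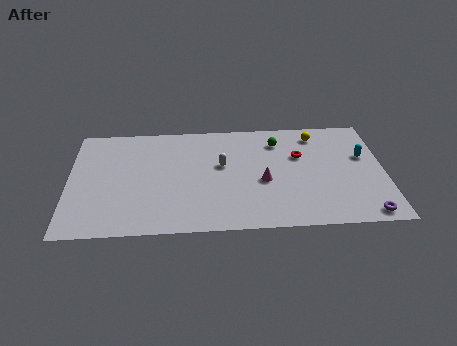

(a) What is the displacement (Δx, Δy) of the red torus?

(-3.2, 0.1)

From the two frames, the red torus sits at roughly (16.2, 6.3) before and (13.0, 6.4) after.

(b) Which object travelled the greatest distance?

the magenta cone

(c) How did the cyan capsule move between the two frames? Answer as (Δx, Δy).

(2.5, 1.2)

The cyan capsule started near (14.1, 4.9) and ended near (16.6, 6.1).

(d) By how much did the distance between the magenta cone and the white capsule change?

-5.7

Before: roughly 8.5 units apart; after: 2.8. That's 5.7 units closer together.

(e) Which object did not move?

the yellow sphere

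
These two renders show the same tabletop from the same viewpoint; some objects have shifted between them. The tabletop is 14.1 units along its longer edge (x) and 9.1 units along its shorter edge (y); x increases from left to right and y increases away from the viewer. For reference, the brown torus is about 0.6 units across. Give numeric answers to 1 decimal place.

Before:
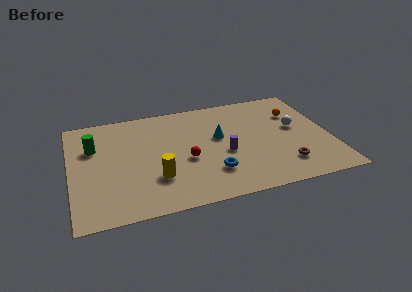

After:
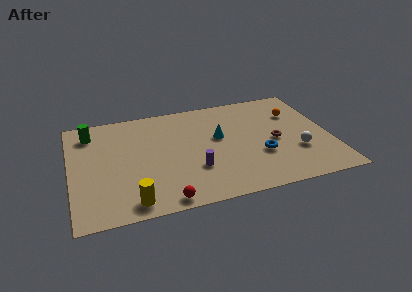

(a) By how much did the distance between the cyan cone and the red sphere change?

+3.2

Before: roughly 2.4 units apart; after: 5.6. That's 3.2 units further apart.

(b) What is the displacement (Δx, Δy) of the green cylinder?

(-0.1, 1.3)

The green cylinder was at about (1.3, 6.1) and moved to about (1.2, 7.4).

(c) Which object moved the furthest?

the red sphere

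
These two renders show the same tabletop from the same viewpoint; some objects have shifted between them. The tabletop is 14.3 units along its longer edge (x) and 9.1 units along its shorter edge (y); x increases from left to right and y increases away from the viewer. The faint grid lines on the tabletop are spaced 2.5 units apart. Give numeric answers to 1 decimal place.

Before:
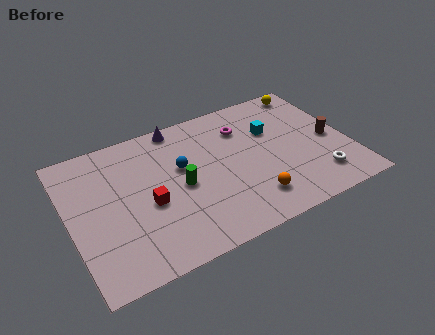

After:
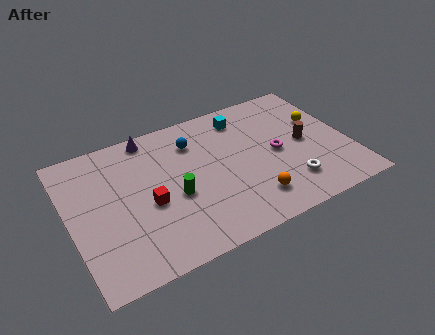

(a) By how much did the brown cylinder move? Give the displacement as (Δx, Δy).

(-1.3, 0.3)

From the two frames, the brown cylinder sits at roughly (13.4, 4.2) before and (12.1, 4.5) after.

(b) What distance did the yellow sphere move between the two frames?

2.4

The yellow sphere was near (13.0, 8.1) before and (13.1, 5.7) after, so it travelled √(0.1² + 2.4²) ≈ 2.4 units.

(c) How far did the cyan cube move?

2.0

From (10.6, 6.0) to (9.3, 7.5), the cyan cube covered √(1.3² + 1.5²) ≈ 2.0 units.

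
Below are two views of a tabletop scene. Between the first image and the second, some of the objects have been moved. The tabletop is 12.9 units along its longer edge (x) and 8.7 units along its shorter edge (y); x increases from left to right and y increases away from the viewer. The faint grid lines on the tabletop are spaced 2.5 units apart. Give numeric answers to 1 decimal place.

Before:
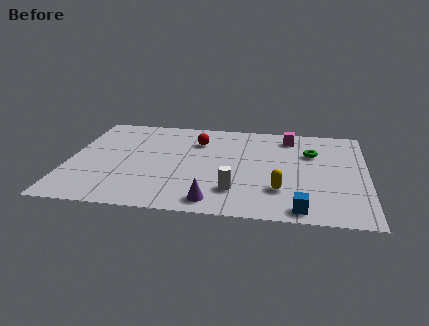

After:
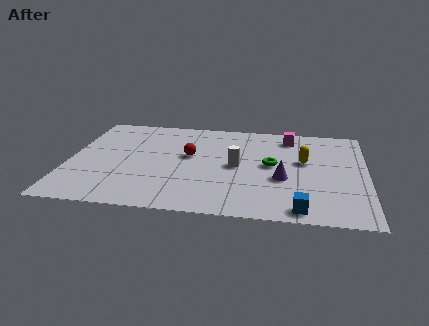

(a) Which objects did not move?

the magenta cube and the blue cube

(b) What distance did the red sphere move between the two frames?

1.4

The red sphere moved from about (5.5, 6.4) to (5.2, 5.0), a distance of √(0.3² + 1.4²) ≈ 1.4.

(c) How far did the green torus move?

2.1

The green torus moved from about (10.5, 5.9) to (8.8, 4.6), a distance of √(1.7² + 1.3²) ≈ 2.1.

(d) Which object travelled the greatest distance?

the purple cone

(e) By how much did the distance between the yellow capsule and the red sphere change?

-0.4

Before: roughly 5.4 units apart; after: 5.0. That's 0.4 units closer together.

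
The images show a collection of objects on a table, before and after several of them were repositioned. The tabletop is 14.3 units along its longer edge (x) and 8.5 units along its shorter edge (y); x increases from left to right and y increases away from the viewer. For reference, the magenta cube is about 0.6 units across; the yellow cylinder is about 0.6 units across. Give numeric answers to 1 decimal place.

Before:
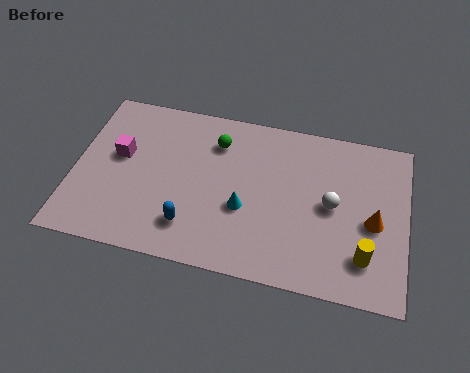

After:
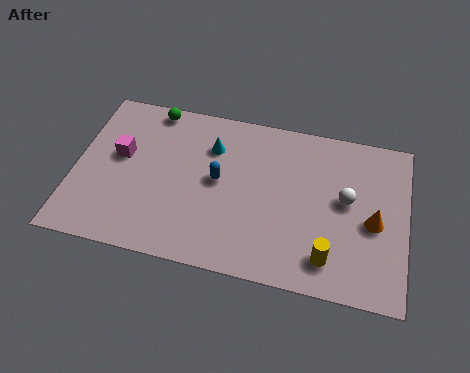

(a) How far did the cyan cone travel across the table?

3.3

From (7.4, 3.3) to (5.8, 6.2), the cyan cone covered √(1.6² + 2.9²) ≈ 3.3 units.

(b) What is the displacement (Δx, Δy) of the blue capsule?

(1.0, 2.6)

The blue capsule started near (5.2, 1.9) and ended near (6.2, 4.5).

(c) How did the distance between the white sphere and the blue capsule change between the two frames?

-0.9

Before: roughly 6.4 units apart; after: 5.5. That's 0.9 units closer together.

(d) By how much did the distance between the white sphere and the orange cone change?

-0.4

The distance was about 1.9 in the first image and 1.5 in the second, so they moved 0.4 units closer together.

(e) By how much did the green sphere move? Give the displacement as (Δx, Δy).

(-2.9, 1.2)

The green sphere was at about (6.0, 6.5) and moved to about (3.1, 7.7).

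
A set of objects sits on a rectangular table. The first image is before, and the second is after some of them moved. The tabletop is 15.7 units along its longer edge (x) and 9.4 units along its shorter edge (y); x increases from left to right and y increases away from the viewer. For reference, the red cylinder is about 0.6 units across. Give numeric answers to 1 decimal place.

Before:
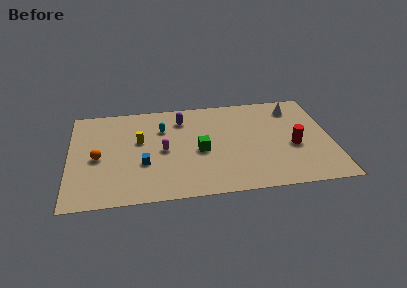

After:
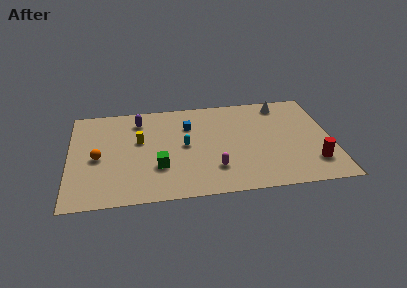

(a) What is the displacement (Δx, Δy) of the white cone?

(-0.7, 0.5)

From the two frames, the white cone sits at roughly (13.6, 7.6) before and (12.9, 8.1) after.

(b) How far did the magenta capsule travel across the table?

3.7

The magenta capsule moved from about (5.6, 4.5) to (8.6, 2.4), a distance of √(3.0² + 2.1²) ≈ 3.7.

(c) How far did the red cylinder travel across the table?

2.0

The red cylinder was near (13.4, 3.9) before and (14.5, 2.2) after, so it travelled √(1.1² + 1.7²) ≈ 2.0 units.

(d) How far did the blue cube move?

4.3

From (4.4, 3.4) to (7.2, 6.7), the blue cube covered √(2.8² + 3.3²) ≈ 4.3 units.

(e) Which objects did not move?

the orange sphere and the yellow cylinder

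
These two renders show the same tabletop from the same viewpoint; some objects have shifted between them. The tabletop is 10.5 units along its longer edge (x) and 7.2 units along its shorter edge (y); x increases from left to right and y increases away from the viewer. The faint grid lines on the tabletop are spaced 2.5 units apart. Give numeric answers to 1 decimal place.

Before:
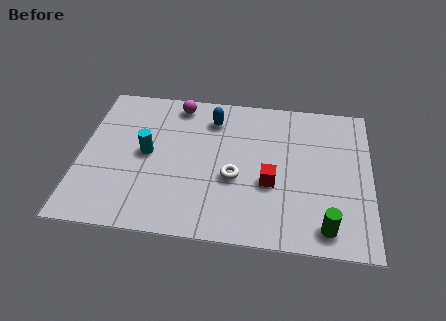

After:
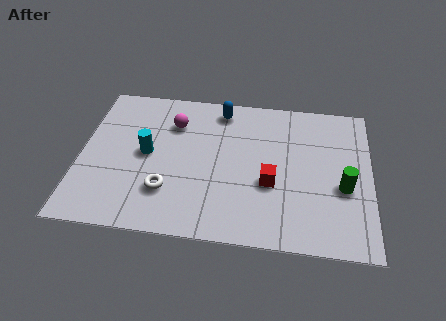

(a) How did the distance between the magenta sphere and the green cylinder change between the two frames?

-1.0

The distance was about 7.6 in the first image and 6.6 in the second, so they moved 1.0 units closer together.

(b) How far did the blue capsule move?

0.6

From (4.7, 5.7) to (5.0, 6.2), the blue capsule covered √(0.3² + 0.5²) ≈ 0.6 units.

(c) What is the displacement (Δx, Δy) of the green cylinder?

(0.6, 1.9)

The green cylinder started near (8.9, 1.0) and ended near (9.5, 2.9).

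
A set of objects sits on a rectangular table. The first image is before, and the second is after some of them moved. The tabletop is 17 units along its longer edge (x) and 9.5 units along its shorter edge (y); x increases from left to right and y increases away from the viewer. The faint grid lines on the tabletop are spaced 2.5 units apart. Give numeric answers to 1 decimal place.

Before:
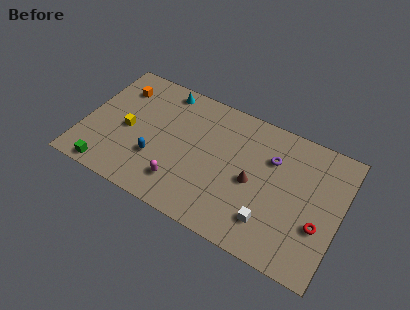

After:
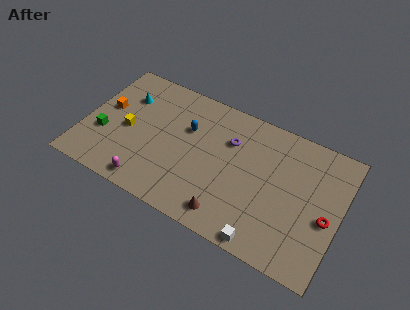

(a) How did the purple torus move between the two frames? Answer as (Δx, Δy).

(-2.8, 0.0)

From the two frames, the purple torus sits at roughly (12.3, 6.6) before and (9.5, 6.6) after.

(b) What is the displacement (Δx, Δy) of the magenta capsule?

(-2.0, -1.0)

The magenta capsule started near (6.8, 2.1) and ended near (4.8, 1.1).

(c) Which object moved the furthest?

the blue capsule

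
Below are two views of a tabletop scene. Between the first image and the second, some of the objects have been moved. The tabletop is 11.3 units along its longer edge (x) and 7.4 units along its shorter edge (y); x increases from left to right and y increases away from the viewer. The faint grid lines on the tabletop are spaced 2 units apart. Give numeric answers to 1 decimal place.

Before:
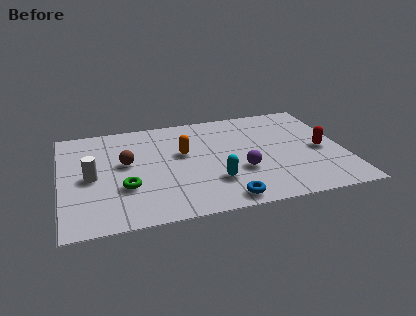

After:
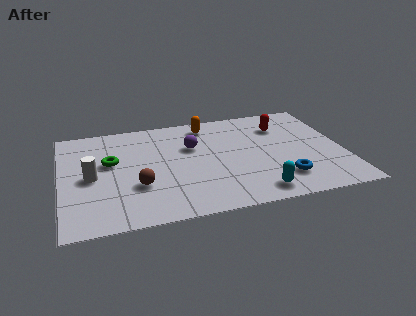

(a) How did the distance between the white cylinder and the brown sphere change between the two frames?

+0.5

The distance was about 1.6 in the first image and 2.1 in the second, so they moved 0.5 units further apart.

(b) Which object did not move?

the white cylinder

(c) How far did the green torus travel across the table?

2.0

The green torus was near (2.5, 2.5) before and (2.0, 4.4) after, so it travelled √(0.5² + 1.9²) ≈ 2.0 units.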